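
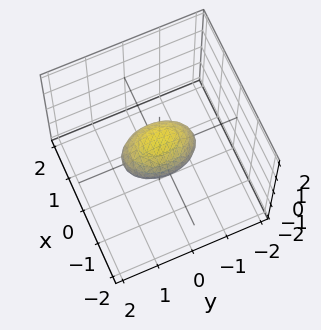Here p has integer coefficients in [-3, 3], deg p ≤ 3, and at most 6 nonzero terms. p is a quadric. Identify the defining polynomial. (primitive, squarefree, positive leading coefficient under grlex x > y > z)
1. The degree is 2 — a closed, bounded, convex surface; a quadric.
2. Symmetries: the x ↦ −x reflection is a symmetry, so x appears only in even powers; mirror symmetry y ↦ −y ⇒ only even powers of y; it's symmetric under z → −z, forcing even powers of z.
3. From the axis intercepts and sections: among the integer gridlines, it crosses the y-axis at y ∈ {-1, 1}.
4. Putting this together gives p.

2*x^2 + y^2 + 2*z^2 - 1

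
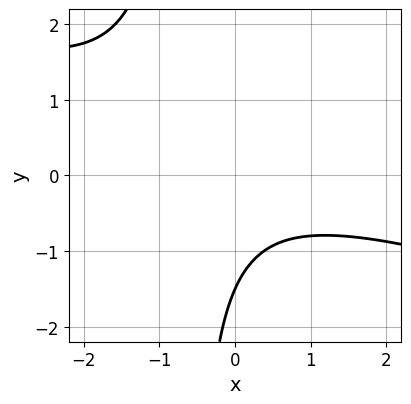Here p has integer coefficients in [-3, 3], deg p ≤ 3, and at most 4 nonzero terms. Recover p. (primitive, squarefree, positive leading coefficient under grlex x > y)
Degree: a generic line meets the curve in up to 2 points, so deg p = 2.
Against the integer gridlines: the curve avoids every integer x-axis point in the box.
Fitting integer coefficients to these (and the overall shape) gives p.

x^2 + 3*x*y + 2*y + 3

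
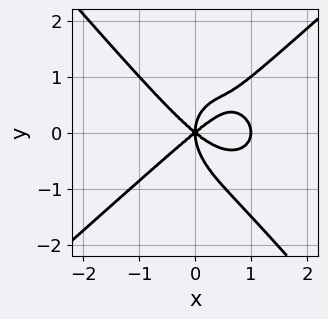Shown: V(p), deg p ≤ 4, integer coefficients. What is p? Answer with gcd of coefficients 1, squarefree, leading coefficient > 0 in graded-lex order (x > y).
(a) The degree is 4 — no degree-3 curve has this shape.
(b) Against the integer gridlines: among the integer gridlines, it crosses the x-axis at x ∈ {0, 1}; it meets the y-axis at y = 0 (among the integer gridlines).
(c) The integer polynomial consistent with all of this is the stated p.

2*x^4 - x*y^3 - 2*y^4 - 2*x^3 + 3*x*y^2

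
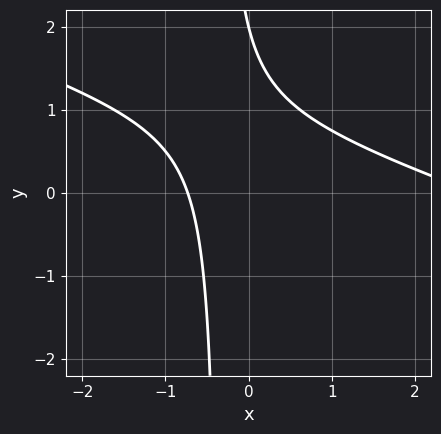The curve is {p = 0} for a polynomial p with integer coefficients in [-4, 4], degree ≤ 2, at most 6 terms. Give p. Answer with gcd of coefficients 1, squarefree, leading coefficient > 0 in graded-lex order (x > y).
(a) Degree: a generic line meets the curve in up to 2 points, so deg p = 2.
(b) Observable constraints: it crosses the y-axis at the gridline y = 2.
(c) These observations pin down the coefficients.

x^2 + 3*x*y - 2*x + y - 2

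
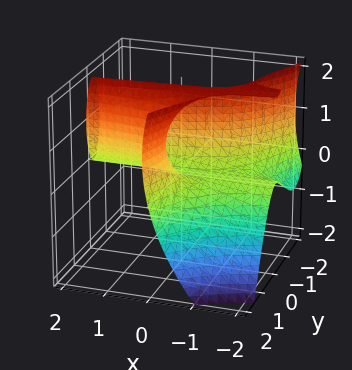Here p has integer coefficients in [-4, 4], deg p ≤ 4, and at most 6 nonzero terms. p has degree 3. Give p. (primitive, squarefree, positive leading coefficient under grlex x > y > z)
2*x*y^2 - y^3 + 2*y^2 + z^2 - 2*z

(a) deg p = 3. A generic line meets the surface in up to 3 points.
(b) Observable constraints: every point of the x-axis in the box is on the surface; among the integer gridlines, it crosses the y-axis at y ∈ {0, 2}.
(c) Matching integer coefficients to the picture gives p. Check: (0, 0, 2) on the z-axis lies on the surface, and p(0, 0, 2) = 0. ✓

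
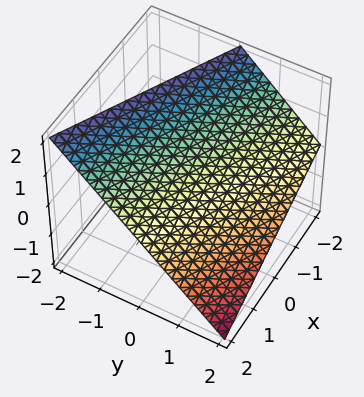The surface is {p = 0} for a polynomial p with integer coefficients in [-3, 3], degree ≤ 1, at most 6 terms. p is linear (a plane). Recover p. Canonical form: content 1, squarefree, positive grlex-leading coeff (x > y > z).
First, deg p = 1. Every cross-section is a straight line — this is a plane.
Then, checking where it meets the axes: one z-axis crossing is at z = 1; it crosses the x-axis at the gridline x = 2.
Finally, solving for integer coefficients yields p as stated. Check: (0, 1, 0) on the y-axis lies on the surface, and p(0, 1, 0) = 0. ✓

x + 2*y + 2*z - 2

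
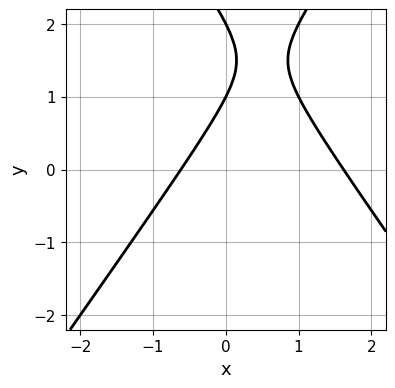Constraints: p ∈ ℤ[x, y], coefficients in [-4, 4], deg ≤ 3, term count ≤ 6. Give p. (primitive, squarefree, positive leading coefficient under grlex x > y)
2*x^2 - y^2 - 2*x + 3*y - 2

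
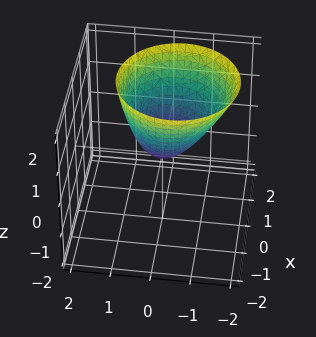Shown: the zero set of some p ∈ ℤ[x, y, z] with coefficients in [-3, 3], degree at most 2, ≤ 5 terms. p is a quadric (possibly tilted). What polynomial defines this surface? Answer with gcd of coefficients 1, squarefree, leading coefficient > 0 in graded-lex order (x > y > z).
1. deg p = 2.
2. Against the integer gridlines: it crosses the x-axis at the gridline x = 0; it meets the z-axis at z = 0 (among the integer gridlines); it crosses the y-axis at the gridline y = 0.
3. Putting this together gives p.

3*x^2 - x*z + 3*y^2 + y*z - 3*z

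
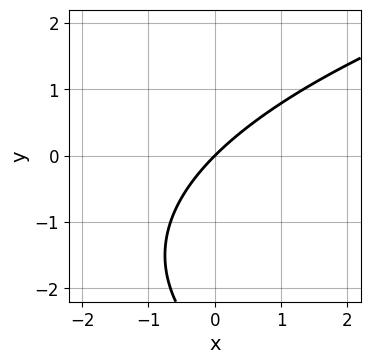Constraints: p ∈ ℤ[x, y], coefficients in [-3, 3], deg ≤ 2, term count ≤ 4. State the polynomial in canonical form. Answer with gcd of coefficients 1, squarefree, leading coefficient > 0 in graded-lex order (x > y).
First, degree: no degree-1 curve has this shape, so deg p = 2.
Then, from the visible intercepts: it meets the y-axis at y = 0 (among the integer gridlines); it meets the x-axis at x = 0 (among the integer gridlines).
Finally, solving for integer coefficients yields p as stated.

y^2 - 3*x + 3*y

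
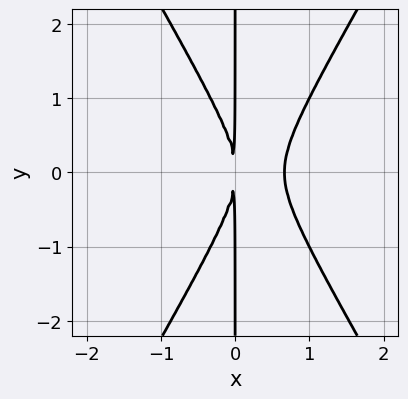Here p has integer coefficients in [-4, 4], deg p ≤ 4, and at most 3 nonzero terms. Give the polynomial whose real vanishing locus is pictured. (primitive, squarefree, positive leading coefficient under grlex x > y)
deg p = 3. A generic line meets the curve in up to 3 points.
Symmetries: it's symmetric under y → −y, forcing even powers of y.
Checking where it meets the axes: the visible y-axis segment lies entirely on the curve.
Together with the visible shape, these determine p as stated.

3*x^3 - x*y^2 - 2*x^2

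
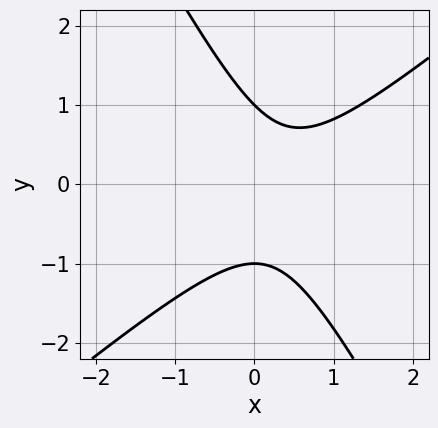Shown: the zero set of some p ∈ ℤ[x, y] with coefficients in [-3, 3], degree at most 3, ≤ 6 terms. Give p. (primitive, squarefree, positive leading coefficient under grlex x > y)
3*x^2 - 2*x*y - 2*y^2 - 2*x + 2

(a) The degree is 2 — a generic line meets the curve in up to 2 points.
(b) Checking where it meets the axes: the y-axis gridline crossings are at y ∈ {-1, 1}; it misses every integer gridline on the x-axis.
(c) These observations pin down the coefficients.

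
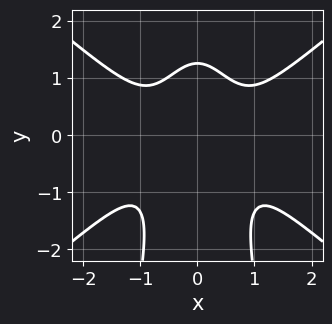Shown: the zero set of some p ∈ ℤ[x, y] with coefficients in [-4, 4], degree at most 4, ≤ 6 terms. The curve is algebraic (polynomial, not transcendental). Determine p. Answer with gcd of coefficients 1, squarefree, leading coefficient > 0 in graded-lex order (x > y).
2*x^4 - 3*x^2*y^2 - y^3 - x^2 + 2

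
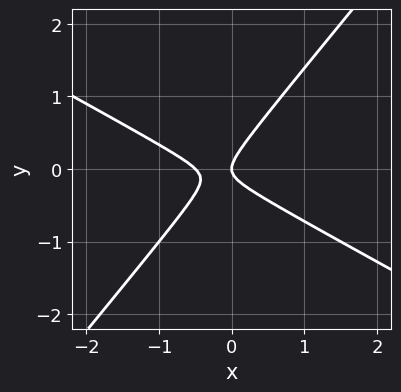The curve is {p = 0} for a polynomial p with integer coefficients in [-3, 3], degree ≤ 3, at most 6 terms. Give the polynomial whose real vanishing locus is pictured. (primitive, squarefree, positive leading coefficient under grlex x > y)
(a) The degree is 2 — no degree-1 curve has this shape.
(b) Checking where it meets the axes: it crosses the x-axis at the gridline x = 0; it crosses the y-axis at the gridline y = 0.
(c) Solving for integer coefficients yields p as stated.

2*x^2 + 2*x*y - 3*y^2 + x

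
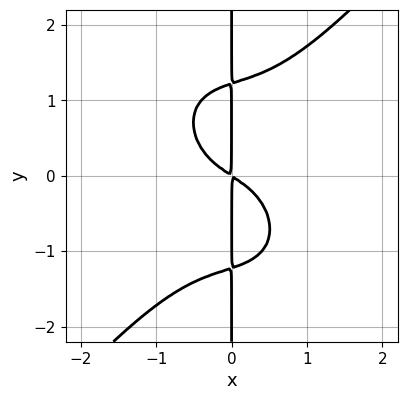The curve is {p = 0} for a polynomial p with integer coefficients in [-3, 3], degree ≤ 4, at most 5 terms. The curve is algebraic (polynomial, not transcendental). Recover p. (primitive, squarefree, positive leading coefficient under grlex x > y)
First, the degree is 4 — a generic line meets the curve in up to 4 points.
Then, against the integer gridlines: the visible y-axis segment lies entirely on the curve.
Finally, these observations pin down the coefficients.

3*x^4 - 2*x*y^3 + 2*x^2 + 3*x*y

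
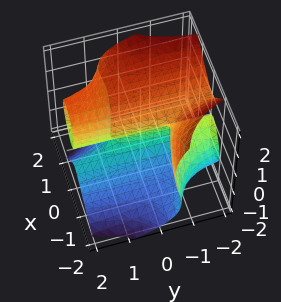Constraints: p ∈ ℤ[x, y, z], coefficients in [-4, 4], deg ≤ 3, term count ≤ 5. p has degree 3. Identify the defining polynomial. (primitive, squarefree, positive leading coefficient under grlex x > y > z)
First, the degree is 3 — a generic line meets the surface in up to 3 points.
Then, checking where it meets the axes: every point of the y-axis in the box is on the surface; among the integer gridlines, it crosses the z-axis at z ∈ {-1, 0, 1}; one x-axis crossing is at x = 0.
Finally, matching integer coefficients to the picture gives p.

2*x^2*y - x*y*z + z^3 - 2*x - z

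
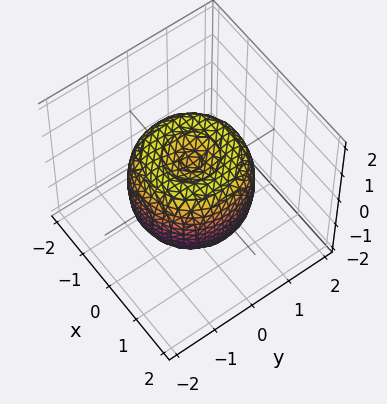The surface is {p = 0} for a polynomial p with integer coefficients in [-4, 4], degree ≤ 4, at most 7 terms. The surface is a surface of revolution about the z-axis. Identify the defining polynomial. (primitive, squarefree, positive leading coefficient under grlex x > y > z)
2*x^4 + 4*x^2*y^2 + 2*y^4 - 3*x^2 - 3*y^2 + 2*z^2 - 1

deg p = 4.
Symmetries: rotational symmetry about the z-axis ⇒ p depends on x, y only through x² + y².
Against the integer gridlines: a circular section at z = -1 has radius between 0 and 1.
Together with the visible shape, these determine p as stated.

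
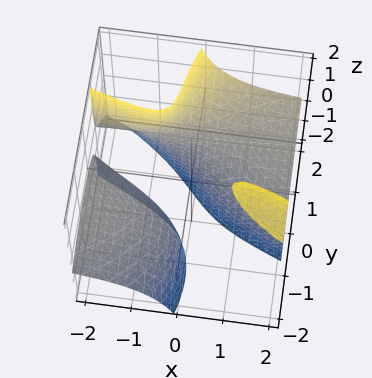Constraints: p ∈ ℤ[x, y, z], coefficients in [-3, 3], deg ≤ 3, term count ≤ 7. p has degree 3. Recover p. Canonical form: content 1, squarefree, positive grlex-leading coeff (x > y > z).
x^2*z + 3*x*y*z - y^3 + y^2*z + 1

1. I count 3 distinct pieces. They look like related sheets of one shape, so recover p as a whole.
2. Degree: no degree-2 surface has this shape, so deg p = 3.
3. From the visible intercepts: it crosses the y-axis at the gridline y = 1; it misses every integer gridline on the z-axis; the surface avoids every integer x-axis point in the box.
4. Matching integer coefficients to the picture gives p.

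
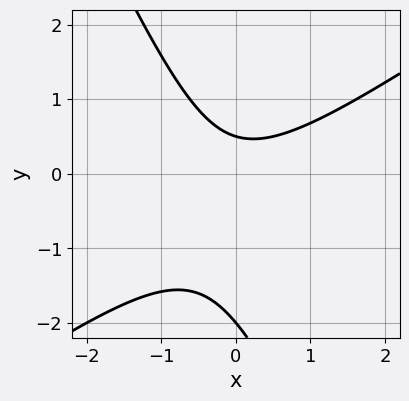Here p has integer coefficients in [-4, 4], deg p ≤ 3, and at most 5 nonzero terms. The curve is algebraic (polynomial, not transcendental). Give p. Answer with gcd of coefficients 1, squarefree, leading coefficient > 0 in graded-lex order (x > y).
3*x^2 - 3*x*y - 2*y^2 - 3*y + 2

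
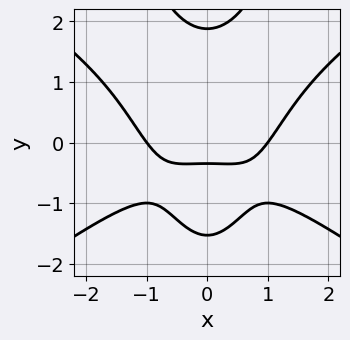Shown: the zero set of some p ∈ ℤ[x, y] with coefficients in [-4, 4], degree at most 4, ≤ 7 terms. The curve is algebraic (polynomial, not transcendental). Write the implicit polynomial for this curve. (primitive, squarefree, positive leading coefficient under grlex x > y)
First, degree: a generic line meets the curve in up to 4 points, so deg p = 4.
Next, symmetries: it's symmetric under x → −x, forcing even powers of x.
Then, from the axis intercepts and sections: among the integer gridlines, it crosses the x-axis at x ∈ {-1, 1}.
Finally, the integer polynomial consistent with all of this is the stated p.

x^4 - 2*x^2*y^2 + y^3 - 3*y - 1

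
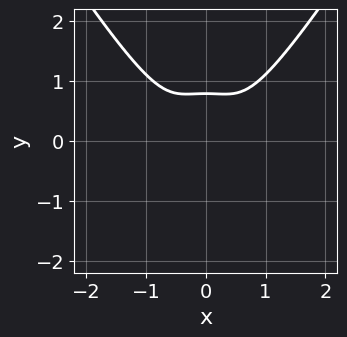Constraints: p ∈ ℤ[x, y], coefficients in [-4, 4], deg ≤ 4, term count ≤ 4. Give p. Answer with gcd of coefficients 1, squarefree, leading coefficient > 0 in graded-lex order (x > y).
3*x^4 - x^2*y^2 - 2*y^3 + 1

(a) Degree: a generic line meets the curve in up to 4 points, so deg p = 4.
(b) Symmetries: the x ↦ −x reflection is a symmetry, so x appears only in even powers.
(c) Observable constraints: it misses every integer gridline on the x-axis.
(d) The integer polynomial consistent with all of this is the stated p.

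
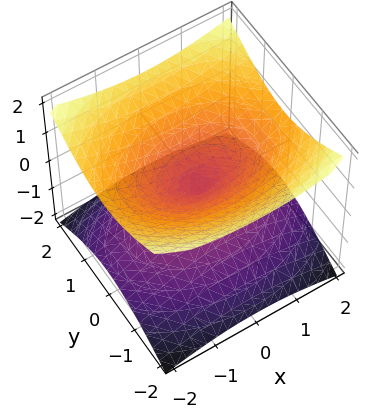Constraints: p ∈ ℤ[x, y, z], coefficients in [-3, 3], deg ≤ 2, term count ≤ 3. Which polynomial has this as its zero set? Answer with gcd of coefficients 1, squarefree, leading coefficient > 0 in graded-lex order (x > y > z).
x^2 + 2*y^2 - 3*z^2

(a) Degree: two nappes meeting at a single point; a quadric, so deg p = 2.
(b) Symmetries: it's symmetric under y → −y, forcing even powers of y; the z ↦ −z reflection is a symmetry, so z appears only in even powers; it's symmetric under x → −x, forcing even powers of x.
(c) From the visible intercepts: one z-axis crossing is at z = 0; it meets the x-axis at x = 0 (among the integer gridlines); it meets the y-axis at y = 0 (among the integer gridlines).
(d) These observations pin down the coefficients.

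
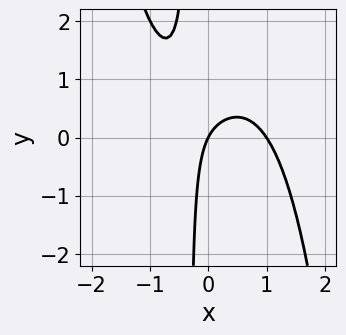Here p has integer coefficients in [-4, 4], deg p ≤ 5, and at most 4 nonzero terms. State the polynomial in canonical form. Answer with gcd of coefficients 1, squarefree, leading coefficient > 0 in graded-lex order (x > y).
The degree is 4 — a generic line meets the curve in up to 4 points.
Against the integer gridlines: one y-axis crossing is at y = 0; the x-axis gridline crossings are at x ∈ {0, 1}.
Assembling these constraints gives the stated polynomial.

2*x^4 + 3*x*y - 2*x + y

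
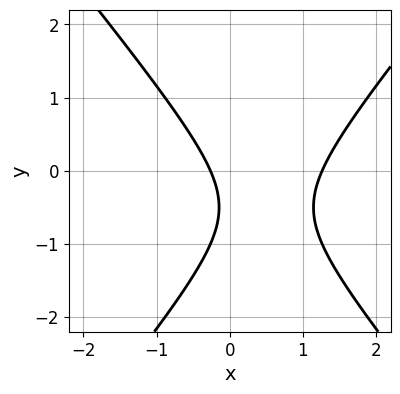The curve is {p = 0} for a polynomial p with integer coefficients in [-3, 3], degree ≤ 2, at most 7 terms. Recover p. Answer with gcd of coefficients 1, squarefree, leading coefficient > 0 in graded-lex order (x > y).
3*x^2 - 2*y^2 - 3*x - 2*y - 1

(a) The degree is 2 — no degree-1 curve has this shape.
(b) Against the integer gridlines: it misses every integer gridline on the y-axis.
(c) The integer polynomial consistent with all of this is the stated p.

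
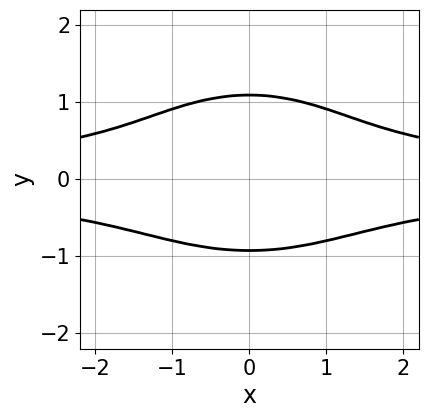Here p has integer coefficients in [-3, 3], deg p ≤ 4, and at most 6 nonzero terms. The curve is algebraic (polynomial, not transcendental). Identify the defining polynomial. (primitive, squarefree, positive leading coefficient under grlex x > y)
2*x^2*y^2 + 3*y^4 - y^3 - 3

deg p = 4. The shape is more complex than any degree-3 curve.
Symmetries: mirror symmetry x ↦ −x ⇒ only even powers of x.
From the visible intercepts: it misses every integer gridline on the x-axis.
Assembling these constraints gives the stated polynomial.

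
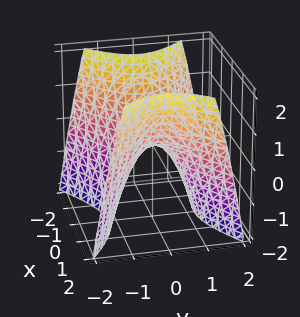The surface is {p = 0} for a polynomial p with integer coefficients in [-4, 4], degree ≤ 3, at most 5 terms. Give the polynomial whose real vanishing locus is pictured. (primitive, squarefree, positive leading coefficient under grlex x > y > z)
First, deg p = 2. A saddle surface; a quadric.
Next, symmetries: mirror symmetry x ↦ −x ⇒ only even powers of x; mirror symmetry y ↦ −y ⇒ only even powers of y.
Then, from the axis intercepts and sections: it crosses the y-axis at the gridline y = 0; one x-axis crossing is at x = 0.
Finally, putting this together gives p.

2*x^2 - 3*y^2 - 2*z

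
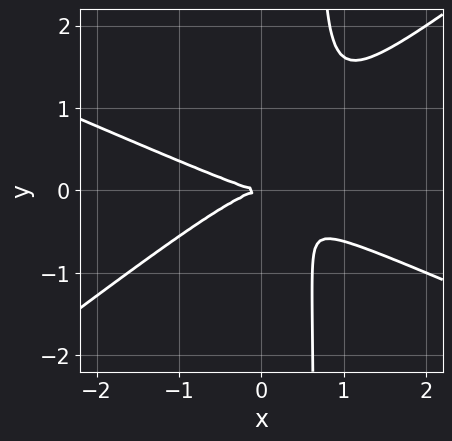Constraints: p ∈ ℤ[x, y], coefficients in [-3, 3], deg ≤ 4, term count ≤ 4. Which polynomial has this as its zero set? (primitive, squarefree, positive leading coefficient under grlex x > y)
x^3 + x^2*y - 3*x*y^2 + 2*y^2

(a) Degree: no degree-2 curve has this shape, so deg p = 3.
(b) Reading off the gridlines: it crosses the x-axis at the gridline x = 0; it crosses the y-axis at the gridline y = 0.
(c) Putting this together gives p.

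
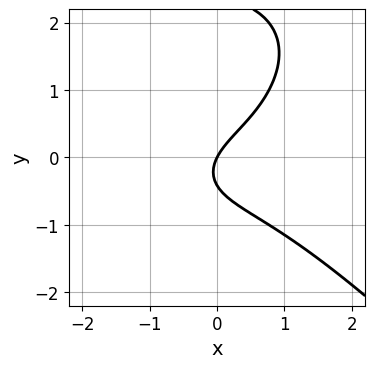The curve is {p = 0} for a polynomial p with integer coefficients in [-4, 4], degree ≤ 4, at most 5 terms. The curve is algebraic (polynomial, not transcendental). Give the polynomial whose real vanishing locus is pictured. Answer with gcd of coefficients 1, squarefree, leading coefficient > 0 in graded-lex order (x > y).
x^3 + y^3 - 2*y^2 + 2*x - y

First, the degree is 3 — no degree-2 curve has this shape.
Then, reading off the gridlines: it meets the y-axis at y = 0 (among the integer gridlines); it meets the x-axis at x = 0 (among the integer gridlines).
Finally, fitting integer coefficients to these (and the overall shape) gives p.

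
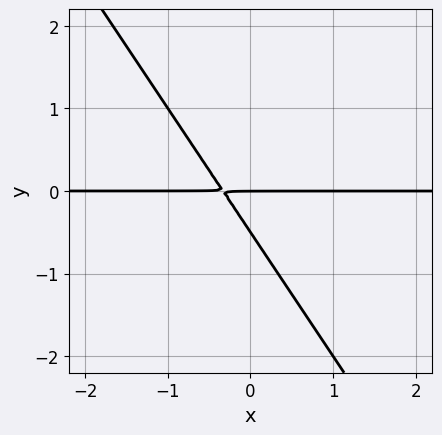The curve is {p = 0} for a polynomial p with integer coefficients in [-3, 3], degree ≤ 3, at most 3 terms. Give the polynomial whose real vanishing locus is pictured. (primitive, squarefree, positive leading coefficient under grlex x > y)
3*x*y + 2*y^2 + y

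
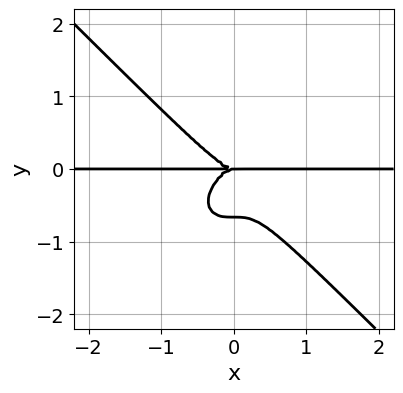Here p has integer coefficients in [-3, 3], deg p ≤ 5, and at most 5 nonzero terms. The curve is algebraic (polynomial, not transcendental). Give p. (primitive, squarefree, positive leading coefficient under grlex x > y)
3*x^3*y + 3*y^4 + 2*y^3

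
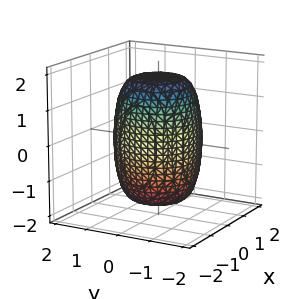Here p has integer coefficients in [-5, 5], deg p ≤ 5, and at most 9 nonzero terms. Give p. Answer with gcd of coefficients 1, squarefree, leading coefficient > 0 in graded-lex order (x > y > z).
2*x^4 + 4*x^2*y^2 + 2*y^4 - x^2 - y^2 + z^2 - 3

deg p = 4. The shape is more complex than any degree-3 surface.
Symmetries: the z-axis is an axis of rotation, so x and y enter only as x² + y².
From the visible intercepts: a circular section at z = 0 has radius between 1 and 2.
Assembling these constraints gives the stated polynomial.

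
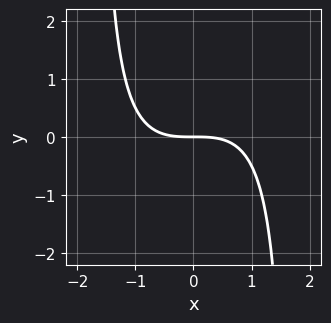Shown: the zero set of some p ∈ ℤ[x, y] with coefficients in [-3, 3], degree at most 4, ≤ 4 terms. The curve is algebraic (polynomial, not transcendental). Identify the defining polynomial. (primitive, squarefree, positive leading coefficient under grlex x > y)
(a) deg p = 3. The shape is more complex than any degree-2 curve.
(b) Reading off the gridlines: it meets the x-axis at x = 0 (among the integer gridlines); it crosses the y-axis at the gridline y = 0.
(c) Putting this together gives p.

x^3 - x^2*y + 3*y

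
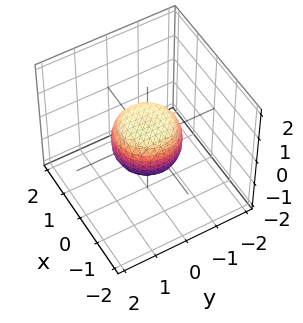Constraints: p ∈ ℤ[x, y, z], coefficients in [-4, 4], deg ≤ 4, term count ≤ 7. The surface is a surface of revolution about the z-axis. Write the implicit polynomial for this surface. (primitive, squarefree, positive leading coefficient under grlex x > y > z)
1. deg p = 4. A generic line meets the surface in up to 4 points.
2. Symmetry: the surface is invariant under rotation about z: p = q(x² + y², z).
3. Reading off the gridlines: the y-axis gridline crossings are at y ∈ {-1, 1}; a circular section at z = 0 has radius exactly 1.
4. The integer polynomial consistent with all of this is the stated p. Check: (1, 0, 0) on the x-axis lies on the surface, and p(1, 0, 0) = 0. ✓

2*x^4 + 4*x^2*y^2 + 2*y^4 - x^2 - y^2 + 2*z^2 - 1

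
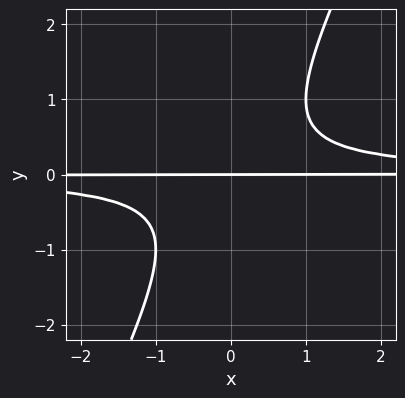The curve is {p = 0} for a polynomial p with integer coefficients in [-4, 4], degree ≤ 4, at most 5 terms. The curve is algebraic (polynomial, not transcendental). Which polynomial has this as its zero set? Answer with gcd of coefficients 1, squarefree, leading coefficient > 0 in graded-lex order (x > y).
deg p = 3. A generic line meets the curve in up to 3 points.
From the visible intercepts: it crosses the y-axis at the gridline y = 0; the visible x-axis segment lies entirely on the curve.
These observations pin down the coefficients.

2*x*y^2 - y^3 - y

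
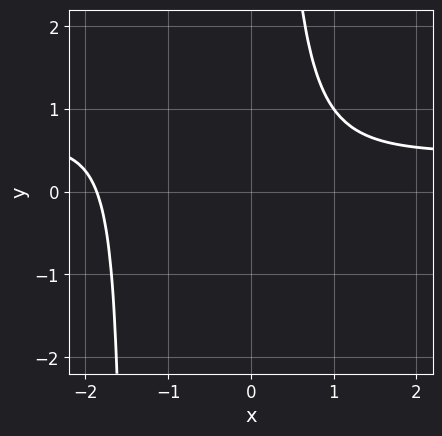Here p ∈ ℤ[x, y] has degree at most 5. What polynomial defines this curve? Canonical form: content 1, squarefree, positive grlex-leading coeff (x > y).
First, degree: no degree-3 curve has this shape, so deg p = 4.
Then, reading off the gridlines: the curve avoids every integer y-axis point in the box.
Finally, fitting integer coefficients to these (and the overall shape) gives p.

2*x^3*y - x^3 + 3*x^2*y - x^2 - 3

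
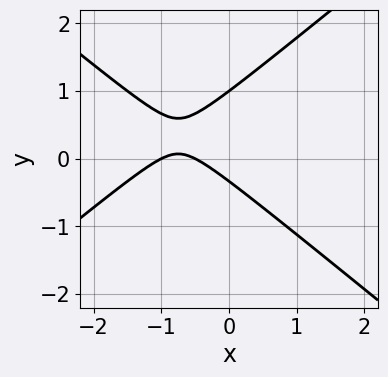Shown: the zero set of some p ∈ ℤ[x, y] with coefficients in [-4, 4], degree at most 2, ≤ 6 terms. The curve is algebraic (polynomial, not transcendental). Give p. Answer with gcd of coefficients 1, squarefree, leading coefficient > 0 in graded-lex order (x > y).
2*x^2 - 3*y^2 + 3*x + 2*y + 1

The degree is 2 — the shape is more complex than any degree-1 curve.
Observable constraints: one x-axis crossing is at x = -1; one y-axis crossing is at y = 1.
Fitting integer coefficients to these (and the overall shape) gives p.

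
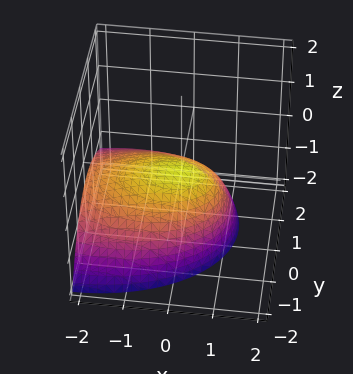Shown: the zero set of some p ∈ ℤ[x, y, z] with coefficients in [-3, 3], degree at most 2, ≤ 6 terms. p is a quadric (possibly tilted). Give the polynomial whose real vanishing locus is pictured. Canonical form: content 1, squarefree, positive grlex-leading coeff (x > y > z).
x^2 - 2*x*z + 2*y^2 + y*z + 3*z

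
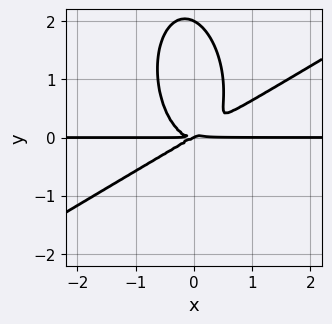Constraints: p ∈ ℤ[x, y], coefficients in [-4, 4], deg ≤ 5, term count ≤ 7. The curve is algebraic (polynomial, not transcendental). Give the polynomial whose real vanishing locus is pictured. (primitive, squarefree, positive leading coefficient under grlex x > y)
2*x^3*y - 3*x^2*y^2 - y^4 - x*y^2 + 2*y^3

First, deg p = 4.
Then, against the integer gridlines: every point of the x-axis in the box is on the curve; among the integer gridlines, it crosses the y-axis at y ∈ {0, 2}.
Finally, fitting integer coefficients to these (and the overall shape) gives p.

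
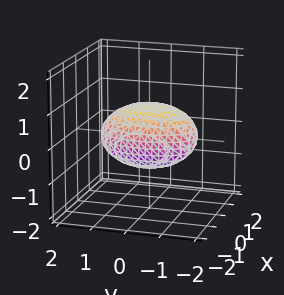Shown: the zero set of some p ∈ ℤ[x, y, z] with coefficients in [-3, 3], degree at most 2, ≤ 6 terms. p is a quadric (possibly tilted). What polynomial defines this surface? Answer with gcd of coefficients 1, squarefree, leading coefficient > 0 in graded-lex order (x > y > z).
3*x^2 - 2*x*z + y^2 + 3*z^2 - 2

First, degree: a generic line meets the surface in up to 2 points, so deg p = 2.
Finally, matching integer coefficients to the picture gives p.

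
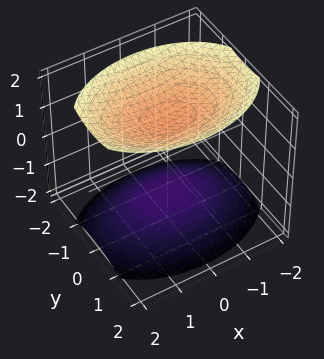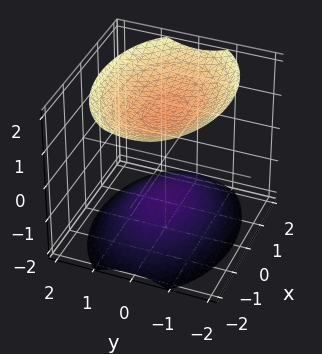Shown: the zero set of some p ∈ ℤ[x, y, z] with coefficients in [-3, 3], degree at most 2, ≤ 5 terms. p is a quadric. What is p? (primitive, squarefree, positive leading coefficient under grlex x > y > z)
x^2 + 2*y^2 - 2*z^2 + 3

(a) The picture has 2 separate pieces. Treating them together as one polynomial.
(b) deg p = 2. Two sheets facing apart; a quadric.
(c) Symmetries: it's symmetric under x → −x, forcing even powers of x; the z ↦ −z reflection is a symmetry, so z appears only in even powers; the y ↦ −y reflection is a symmetry, so y appears only in even powers.
(d) Observable constraints: no x-intercept at any integer in the box; the surface avoids every integer y-axis point in the box.
(e) Putting this together gives p.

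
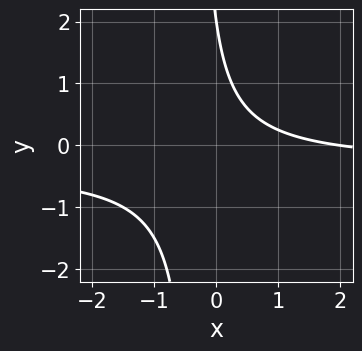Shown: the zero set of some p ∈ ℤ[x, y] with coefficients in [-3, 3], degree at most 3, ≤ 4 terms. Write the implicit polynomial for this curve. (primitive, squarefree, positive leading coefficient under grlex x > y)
3*x*y + x + y - 2

First, deg p = 2.
Then, against the integer gridlines: it crosses the x-axis at the gridline x = 2; one y-axis crossing is at y = 2.
Finally, solving for integer coefficients yields p as stated.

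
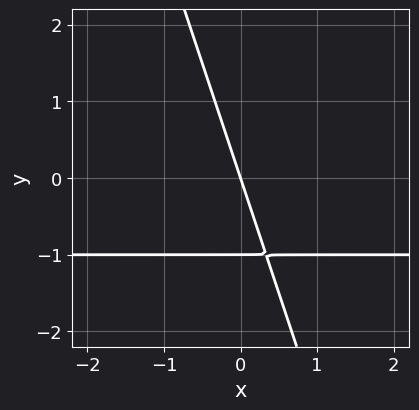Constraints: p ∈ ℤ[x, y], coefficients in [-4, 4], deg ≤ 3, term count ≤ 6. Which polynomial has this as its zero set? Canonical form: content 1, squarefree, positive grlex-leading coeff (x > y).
(a) Degree: no degree-1 curve has this shape, so deg p = 2.
(b) Checking where it meets the axes: one x-axis crossing is at x = 0; the y-axis gridline crossings are at y ∈ {-1, 0}.
(c) Assembling these constraints gives the stated polynomial.

3*x*y + y^2 + 3*x + y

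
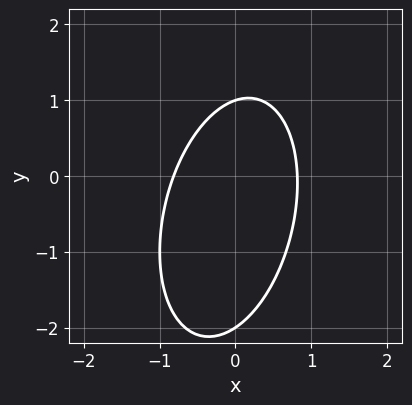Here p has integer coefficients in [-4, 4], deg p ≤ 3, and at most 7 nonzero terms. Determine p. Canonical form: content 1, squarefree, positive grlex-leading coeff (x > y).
Degree: a generic line meets the curve in up to 2 points, so deg p = 2.
Observable constraints: the y-axis gridline crossings are at y ∈ {-2, 1}.
Fitting integer coefficients to these (and the overall shape) gives p.

3*x^2 - x*y + y^2 + y - 2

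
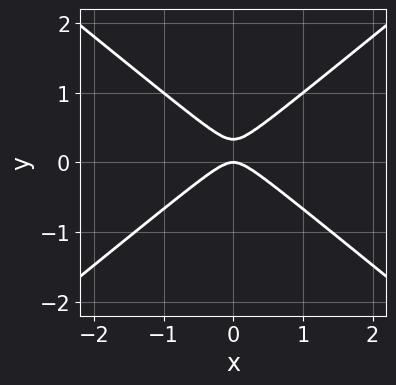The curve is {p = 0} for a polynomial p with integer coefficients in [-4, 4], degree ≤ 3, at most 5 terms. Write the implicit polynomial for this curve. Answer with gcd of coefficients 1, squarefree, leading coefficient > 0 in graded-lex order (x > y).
2*x^2 - 3*y^2 + y

1. The degree is 2 — no degree-1 curve has this shape.
2. Symmetries: the x ↦ −x reflection is a symmetry, so x appears only in even powers.
3. Checking where it meets the axes: it crosses the y-axis at the gridline y = 0; it crosses the x-axis at the gridline x = 0.
4. These observations pin down the coefficients.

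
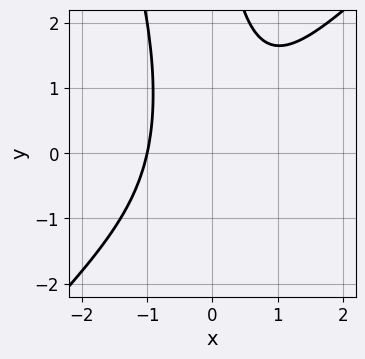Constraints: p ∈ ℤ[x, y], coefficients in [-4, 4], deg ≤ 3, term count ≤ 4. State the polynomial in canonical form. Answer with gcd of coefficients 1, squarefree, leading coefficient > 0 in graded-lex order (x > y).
First, deg p = 3. No degree-2 curve has this shape.
Then, observable constraints: it misses every integer gridline on the y-axis; it crosses the x-axis at the gridline x = -1.
Finally, these observations pin down the coefficients.

3*x^3 - 2*x^2*y - x*y^2 + 3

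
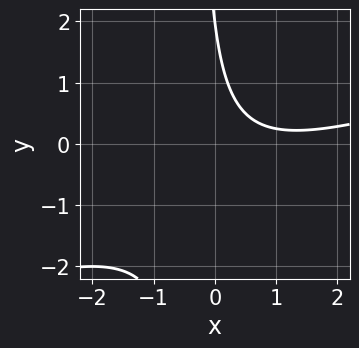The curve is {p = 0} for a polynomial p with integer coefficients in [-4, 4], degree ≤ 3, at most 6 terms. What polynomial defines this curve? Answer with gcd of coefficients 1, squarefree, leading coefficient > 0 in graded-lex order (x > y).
(a) The degree is 2 — the shape is more complex than any degree-1 curve.
(b) Checking where it meets the axes: it misses every integer gridline on the x-axis; one y-axis crossing is at y = 2.
(c) Fitting integer coefficients to these (and the overall shape) gives p.

x^2 - 3*x*y - 2*x - y + 2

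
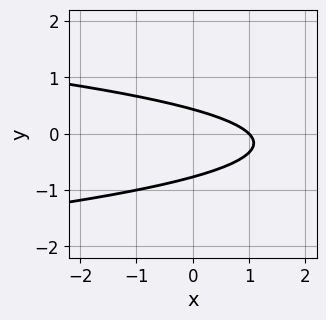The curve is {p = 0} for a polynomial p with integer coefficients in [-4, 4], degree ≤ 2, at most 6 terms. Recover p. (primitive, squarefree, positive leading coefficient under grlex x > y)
3*y^2 + x + y - 1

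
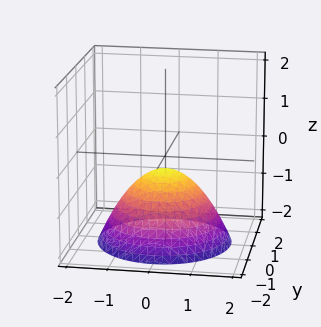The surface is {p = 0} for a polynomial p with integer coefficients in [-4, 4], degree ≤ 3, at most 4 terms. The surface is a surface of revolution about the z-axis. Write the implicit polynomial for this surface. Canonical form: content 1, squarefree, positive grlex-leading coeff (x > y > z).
2*x^2 + 2*y^2 + 3*z + 1

1. deg p = 2.
2. By symmetry, the z-axis is an axis of rotation, so x and y enter only as x² + y².
3. Checking where it meets the axes: it misses every integer gridline on the x-axis; a circular section at z = -2 has radius between 1 and 2.
4. The integer polynomial consistent with all of this is the stated p.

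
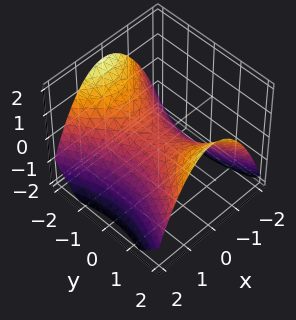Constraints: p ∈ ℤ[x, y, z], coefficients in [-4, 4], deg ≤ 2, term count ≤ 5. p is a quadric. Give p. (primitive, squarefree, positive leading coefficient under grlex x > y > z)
2*x^2 - y^2 + 3*z

1. The degree is 2 — a hyperbolic paraboloid; a quadric.
2. Symmetries: it's symmetric under x → −x, forcing even powers of x; it's symmetric under y → −y, forcing even powers of y.
3. Checking where it meets the axes: one y-axis crossing is at y = 0; it meets the z-axis at z = 0 (among the integer gridlines); one x-axis crossing is at x = 0.
4. Solving for integer coefficients yields p as stated.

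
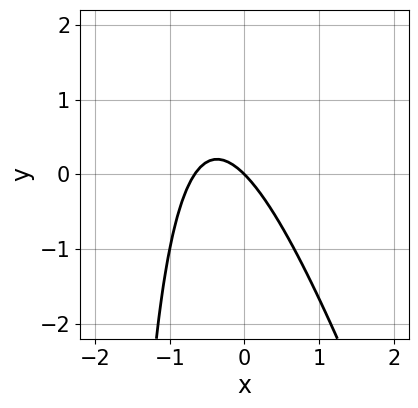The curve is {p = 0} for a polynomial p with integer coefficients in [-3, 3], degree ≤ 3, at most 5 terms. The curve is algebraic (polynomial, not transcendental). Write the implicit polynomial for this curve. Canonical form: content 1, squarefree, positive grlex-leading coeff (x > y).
1. The degree is 2 — a generic line meets the curve in up to 2 points.
2. Checking where it meets the axes: one x-axis crossing is at x = 0; it crosses the y-axis at the gridline y = 0.
3. Matching integer coefficients to the picture gives p.

3*x^2 + x*y + 2*x + 2*y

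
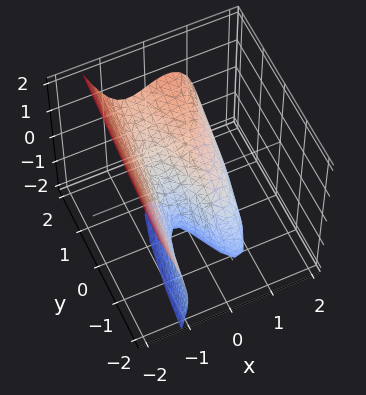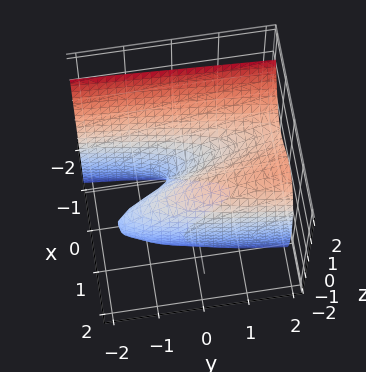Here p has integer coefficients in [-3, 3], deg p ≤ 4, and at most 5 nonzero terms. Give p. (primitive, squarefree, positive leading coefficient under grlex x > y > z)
3*x^3 + z^2 - 2*x - y + 2*z

deg p = 3.
Against the integer gridlines: the z-axis gridline crossings are at z ∈ {-2, 0}; it meets the y-axis at y = 0 (among the integer gridlines).
Together with the visible shape, these determine p as stated.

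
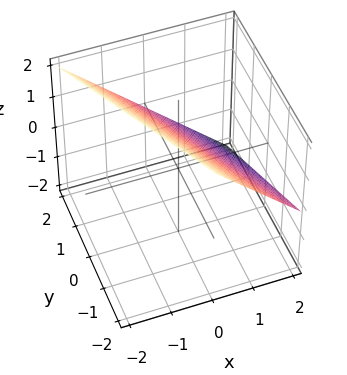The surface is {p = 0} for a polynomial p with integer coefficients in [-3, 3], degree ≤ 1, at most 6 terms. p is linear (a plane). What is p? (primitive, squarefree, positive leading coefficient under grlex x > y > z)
2*x + y + 2*z - 2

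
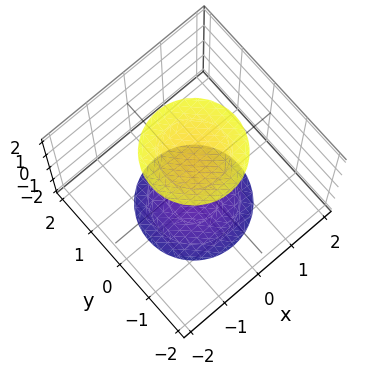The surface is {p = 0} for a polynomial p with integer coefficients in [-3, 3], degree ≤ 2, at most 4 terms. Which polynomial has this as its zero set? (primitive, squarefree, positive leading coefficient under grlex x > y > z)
There are 2 components. They look like related sheets of one shape, so recover p as a whole.
deg p = 2. Two sheets facing apart; a quadric.
Symmetries: it's symmetric under z → −z, forcing even powers of z; rotational symmetry about the z-axis ⇒ p depends on x, y only through x² + y².
Reading off the gridlines: it misses every integer gridline on the y-axis; a circular section at z = -2 has radius exactly 1; it misses every integer gridline on the x-axis.
Fitting integer coefficients to these (and the overall shape) gives p.

x^2 + y^2 - z^2 + 3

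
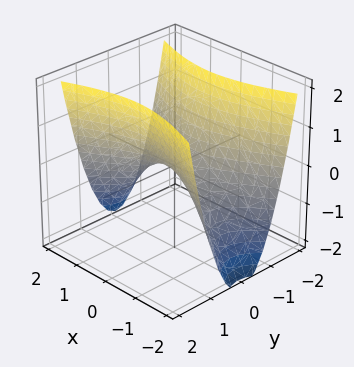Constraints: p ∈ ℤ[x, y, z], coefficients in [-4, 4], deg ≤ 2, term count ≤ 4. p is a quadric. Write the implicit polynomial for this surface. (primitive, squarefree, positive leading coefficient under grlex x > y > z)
x^2 - 3*y^2 + 2*z

1. Degree: a saddle surface; a quadric, so deg p = 2.
2. Symmetries: the x ↦ −x reflection is a symmetry, so x appears only in even powers; it's symmetric under y → −y, forcing even powers of y.
3. Checking where it meets the axes: it crosses the x-axis at the gridline x = 0; it meets the z-axis at z = 0 (among the integer gridlines); it meets the y-axis at y = 0 (among the integer gridlines).
4. These observations pin down the coefficients.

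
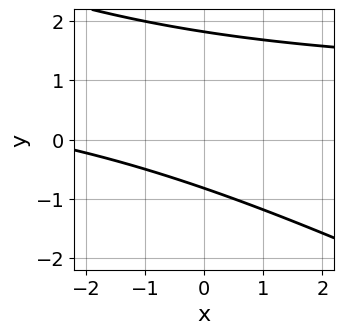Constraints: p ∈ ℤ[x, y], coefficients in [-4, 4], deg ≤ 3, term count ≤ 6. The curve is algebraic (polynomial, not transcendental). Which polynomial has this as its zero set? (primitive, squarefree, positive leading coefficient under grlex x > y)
x*y + 2*y^2 - x - 2*y - 3

First, the degree is 2 — no degree-1 curve has this shape.
Next, from the axis intercepts and sections: it misses every integer gridline on the x-axis.
Finally, these observations pin down the coefficients.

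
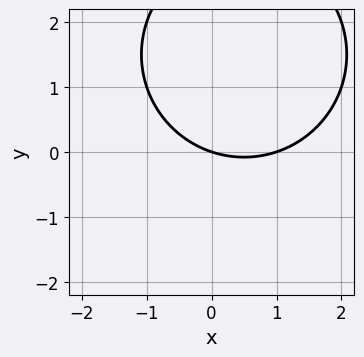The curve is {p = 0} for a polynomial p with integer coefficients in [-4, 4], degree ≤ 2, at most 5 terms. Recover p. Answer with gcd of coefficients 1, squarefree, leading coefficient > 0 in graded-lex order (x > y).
(a) The degree is 2 — no degree-1 curve has this shape.
(b) Checking where it meets the axes: among the integer gridlines, it crosses the x-axis at x ∈ {0, 1}; it meets the y-axis at y = 0 (among the integer gridlines).
(c) Solving for integer coefficients yields p as stated.

x^2 + y^2 - x - 3*y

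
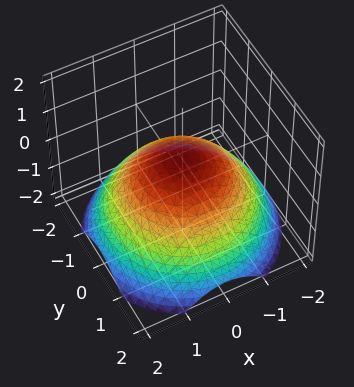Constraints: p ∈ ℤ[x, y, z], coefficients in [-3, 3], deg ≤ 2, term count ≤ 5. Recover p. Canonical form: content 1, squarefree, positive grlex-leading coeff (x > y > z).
First, degree: a generic line meets the surface in up to 2 points, so deg p = 2.
Next, by symmetry, every cross-section ⟂ z is a circle, so x, y appear only via x² + y².
Then, reading off the gridlines: the y-axis gridline crossings are at y ∈ {-1, 1}; among the integer gridlines, it crosses the x-axis at x ∈ {-1, 1}; a circular section at z = 0 has radius exactly 1.
Finally, the integer polynomial consistent with all of this is the stated p.

x^2 + y^2 + 2*z - 1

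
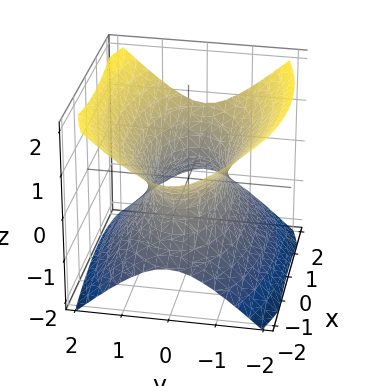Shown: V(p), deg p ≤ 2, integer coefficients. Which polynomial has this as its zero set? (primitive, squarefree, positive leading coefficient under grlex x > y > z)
The degree is 2 — an hourglass — one-sheet hyperboloid; a quadric.
Symmetries: the z ↦ −z reflection is a symmetry, so z appears only in even powers; mirror symmetry y ↦ −y ⇒ only even powers of y; it's symmetric under x → −x, forcing even powers of x.
Checking where it meets the axes: no z-intercept at any integer in the box.
Assembling these constraints gives the stated polynomial.

x^2 + 3*y^2 - 3*z^2 - 2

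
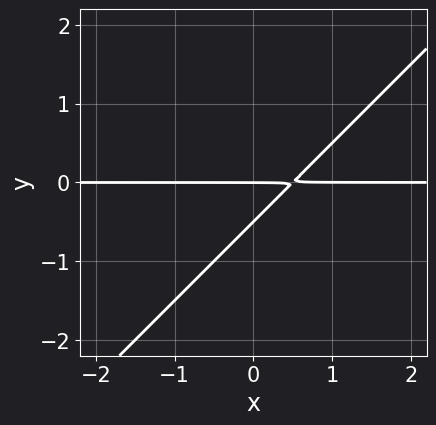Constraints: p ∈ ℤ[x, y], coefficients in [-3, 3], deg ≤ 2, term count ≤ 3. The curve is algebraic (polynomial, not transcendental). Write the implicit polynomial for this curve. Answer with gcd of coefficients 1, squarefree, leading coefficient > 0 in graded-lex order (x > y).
2*x*y - 2*y^2 - y

First, deg p = 2.
Then, observable constraints: every point of the x-axis in the box is on the curve; it meets the y-axis at y = 0 (among the integer gridlines).
Finally, putting this together gives p.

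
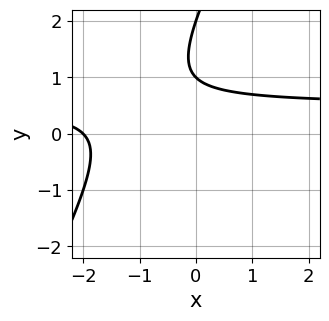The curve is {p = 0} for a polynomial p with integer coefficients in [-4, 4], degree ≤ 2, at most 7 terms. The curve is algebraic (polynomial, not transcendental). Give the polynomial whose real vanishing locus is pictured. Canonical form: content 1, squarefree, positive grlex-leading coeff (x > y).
(a) deg p = 2.
(b) Checking where it meets the axes: the y-axis gridline crossings are at y ∈ {1, 2}; one x-axis crossing is at x = -2.
(c) Fitting integer coefficients to these (and the overall shape) gives p.

2*x*y - y^2 - x + 3*y - 2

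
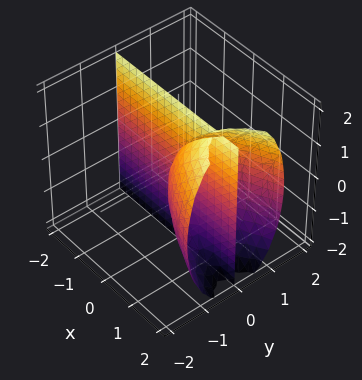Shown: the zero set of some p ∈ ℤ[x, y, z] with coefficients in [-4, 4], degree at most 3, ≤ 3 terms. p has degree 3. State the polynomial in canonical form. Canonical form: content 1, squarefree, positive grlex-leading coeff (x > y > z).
3*y^3 + y*z^2 - 3*x*y

First, the picture has 2 separate pieces. They look like related sheets of one shape, so recover p as a whole.
Next, deg p = 3. The shape is more complex than any degree-2 surface.
Then, checking where it meets the axes: the visible z-axis segment lies entirely on the surface; it crosses the y-axis at the gridline y = 0.
Finally, fitting integer coefficients to these (and the overall shape) gives p. Check: (1, 0, 0) on the x-axis lies on the surface, and p(1, 0, 0) = 0. ✓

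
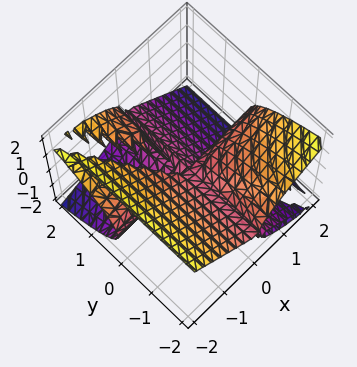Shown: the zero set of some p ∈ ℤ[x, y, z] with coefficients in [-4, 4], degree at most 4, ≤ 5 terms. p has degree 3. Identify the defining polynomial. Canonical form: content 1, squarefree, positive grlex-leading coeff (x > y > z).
First, the picture has 3 separate pieces. Treating them together as one polynomial.
Next, deg p = 3. No degree-2 surface has this shape.
Then, observable constraints: every point of the x-axis in the box is on the surface; one z-axis crossing is at z = 0; the visible y-axis segment lies entirely on the surface.
Finally, solving for integer coefficients yields p as stated.

x^2*y + x*y*z + x*z^2 + z^3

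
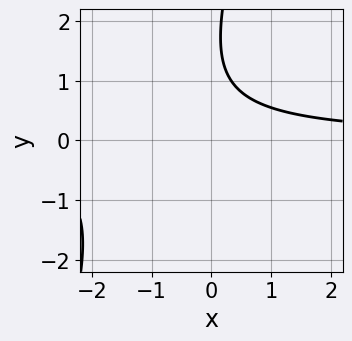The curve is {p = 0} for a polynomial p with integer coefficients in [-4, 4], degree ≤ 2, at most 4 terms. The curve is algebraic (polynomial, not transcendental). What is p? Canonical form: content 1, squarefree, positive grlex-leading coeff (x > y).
3*x*y - y^2 + 3*y - 3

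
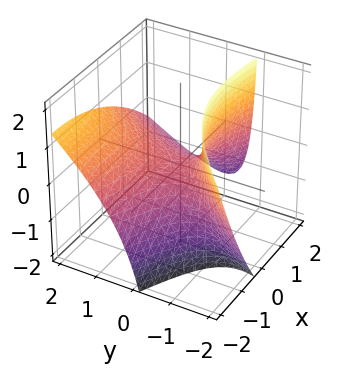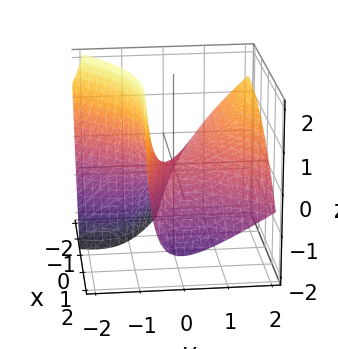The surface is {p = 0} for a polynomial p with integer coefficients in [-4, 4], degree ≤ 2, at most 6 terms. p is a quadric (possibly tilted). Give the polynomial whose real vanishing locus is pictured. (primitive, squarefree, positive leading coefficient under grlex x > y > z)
(a) The degree is 2 — no degree-1 surface has this shape.
(b) Reading off the gridlines: one y-axis crossing is at y = 0; it meets the x-axis at x = 0 (among the integer gridlines); it crosses the z-axis at the gridline z = 0.
(c) Assembling these constraints gives the stated polynomial.

x^2 + 2*x*y - 2*y^2 + 3*y*z + 3*z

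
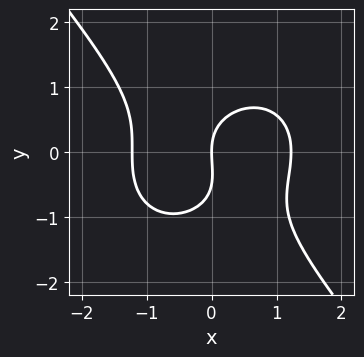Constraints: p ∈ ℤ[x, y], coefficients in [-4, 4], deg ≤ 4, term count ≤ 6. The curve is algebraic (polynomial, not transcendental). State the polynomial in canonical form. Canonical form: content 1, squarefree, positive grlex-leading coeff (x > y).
2*x^3 + x*y^2 + 2*y^3 + y^2 - 3*x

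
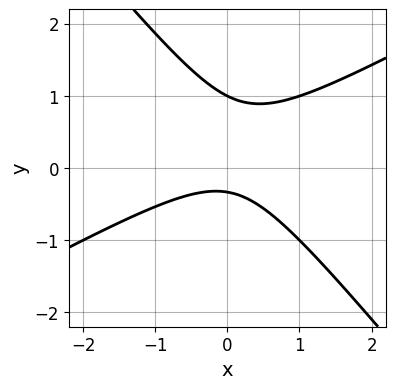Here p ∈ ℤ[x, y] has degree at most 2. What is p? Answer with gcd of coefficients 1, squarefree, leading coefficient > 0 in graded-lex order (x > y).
2*x^2 - 2*x*y - 3*y^2 + 2*y + 1

1. deg p = 2.
2. From the axis intercepts and sections: the curve avoids every integer x-axis point in the box; one y-axis crossing is at y = 1.
3. The integer polynomial consistent with all of this is the stated p.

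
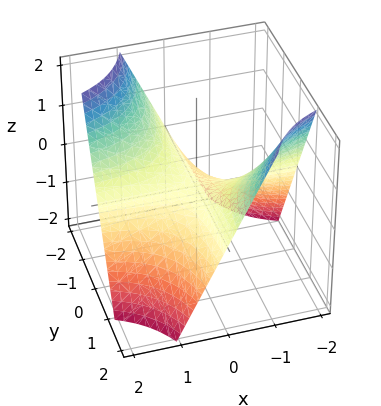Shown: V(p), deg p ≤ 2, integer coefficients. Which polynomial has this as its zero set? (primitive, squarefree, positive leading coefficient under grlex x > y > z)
x*y + z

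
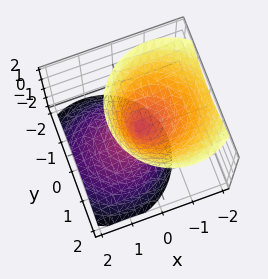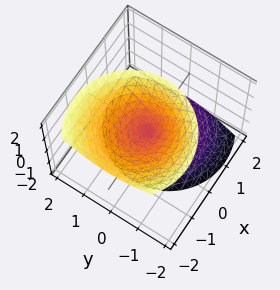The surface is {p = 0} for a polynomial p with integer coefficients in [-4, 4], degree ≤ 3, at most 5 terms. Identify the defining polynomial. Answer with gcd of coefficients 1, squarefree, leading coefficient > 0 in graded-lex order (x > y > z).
First, there are 2 components. They look like related sheets of one shape, so recover p as a whole.
Then, the degree is 2 — a generic line meets the surface in up to 2 points.
Next, against the integer gridlines: one x-axis crossing is at x = 0; it meets the z-axis at z = 0 (among the integer gridlines).
Finally, matching integer coefficients to the picture gives p.

3*x^2 + 3*x*z + 3*y^2 - 2*z^2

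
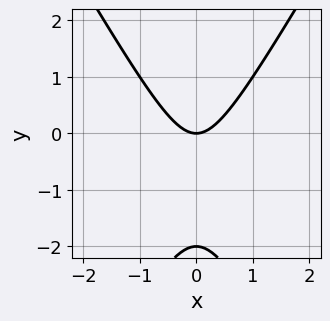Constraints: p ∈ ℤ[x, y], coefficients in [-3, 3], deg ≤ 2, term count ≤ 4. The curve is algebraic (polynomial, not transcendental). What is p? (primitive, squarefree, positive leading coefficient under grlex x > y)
(a) The degree is 2 — the shape is more complex than any degree-1 curve.
(b) Symmetries: it's symmetric under x → −x, forcing even powers of x.
(c) From the visible intercepts: it crosses the x-axis at the gridline x = 0; the y-axis gridline crossings are at y ∈ {-2, 0}.
(d) Putting this together gives p.

3*x^2 - y^2 - 2*y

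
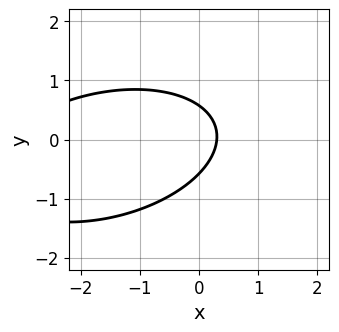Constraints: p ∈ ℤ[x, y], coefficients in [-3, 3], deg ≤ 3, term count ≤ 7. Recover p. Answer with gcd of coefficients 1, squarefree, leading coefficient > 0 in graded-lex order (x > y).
x^2 - x*y + 3*y^2 + 3*x - 1

(a) deg p = 2.
(b) Solving for integer coefficients yields p as stated.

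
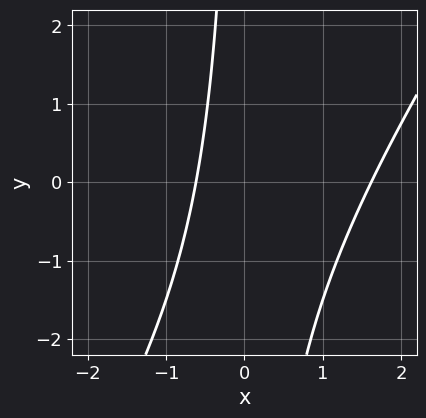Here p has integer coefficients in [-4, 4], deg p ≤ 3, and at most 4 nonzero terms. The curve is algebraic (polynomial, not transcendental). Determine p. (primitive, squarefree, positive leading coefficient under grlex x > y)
3*x^2 - 2*x*y - 3*x - 3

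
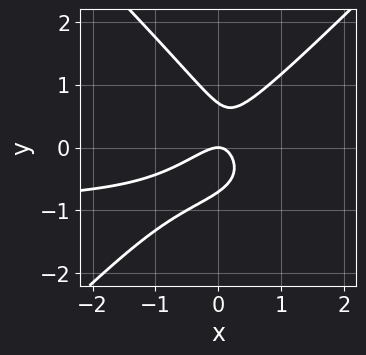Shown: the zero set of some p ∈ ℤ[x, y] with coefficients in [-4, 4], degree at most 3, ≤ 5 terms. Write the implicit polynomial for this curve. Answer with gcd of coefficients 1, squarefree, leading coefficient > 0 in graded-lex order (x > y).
2*x^2*y - 2*y^3 + 2*x^2 - 2*x*y + y

Degree: no degree-2 curve has this shape, so deg p = 3.
From the axis intercepts and sections: one y-axis crossing is at y = 0; it meets the x-axis at x = 0 (among the integer gridlines).
These observations pin down the coefficients.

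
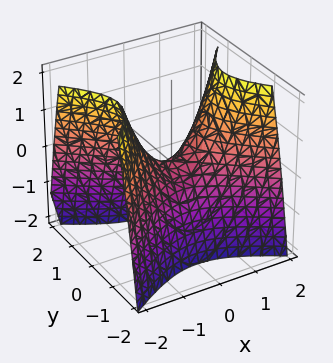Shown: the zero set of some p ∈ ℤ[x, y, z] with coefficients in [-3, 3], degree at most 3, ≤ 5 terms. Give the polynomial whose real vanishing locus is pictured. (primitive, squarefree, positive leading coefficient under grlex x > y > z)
2*x^2 - 3*y^2 - 2*z

(a) Degree: a saddle surface; a quadric, so deg p = 2.
(b) Symmetries: the y ↦ −y reflection is a symmetry, so y appears only in even powers; it's symmetric under x → −x, forcing even powers of x.
(c) From the visible intercepts: it crosses the z-axis at the gridline z = 0; it crosses the x-axis at the gridline x = 0; one y-axis crossing is at y = 0.
(d) The integer polynomial consistent with all of this is the stated p.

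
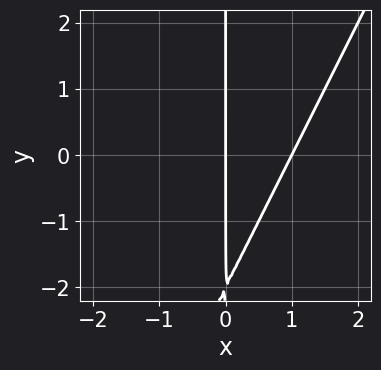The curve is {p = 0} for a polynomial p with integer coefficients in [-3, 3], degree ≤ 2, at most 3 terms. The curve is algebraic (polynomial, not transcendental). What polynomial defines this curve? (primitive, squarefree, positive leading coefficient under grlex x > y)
First, deg p = 2. A generic line meets the curve in up to 2 points.
Next, from the visible intercepts: every point of the y-axis in the box is on the curve; the x-axis gridline crossings are at x ∈ {0, 1}.
Finally, together with the visible shape, these determine p as stated.

2*x^2 - x*y - 2*x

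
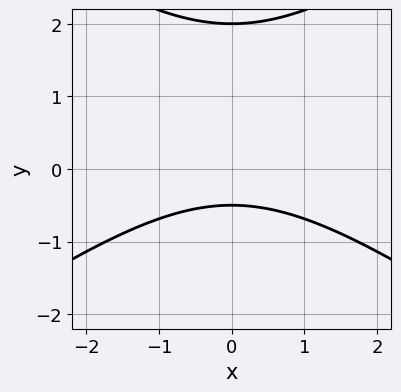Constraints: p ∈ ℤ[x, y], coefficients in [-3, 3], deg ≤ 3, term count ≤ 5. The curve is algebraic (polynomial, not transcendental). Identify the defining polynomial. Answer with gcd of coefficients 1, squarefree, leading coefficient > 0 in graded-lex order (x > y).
1. The degree is 2 — no degree-1 curve has this shape.
2. Symmetries: mirror symmetry x ↦ −x ⇒ only even powers of x.
3. From the visible intercepts: it crosses the y-axis at the gridline y = 2; the curve avoids every integer x-axis point in the box.
4. Together with the visible shape, these determine p as stated.

x^2 - 2*y^2 + 3*y + 2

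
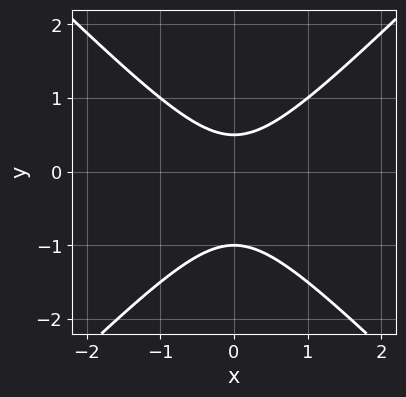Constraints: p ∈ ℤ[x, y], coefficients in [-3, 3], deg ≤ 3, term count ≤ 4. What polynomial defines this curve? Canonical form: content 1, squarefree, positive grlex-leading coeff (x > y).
First, degree: the shape is more complex than any degree-1 curve, so deg p = 2.
Then, symmetries: the x ↦ −x reflection is a symmetry, so x appears only in even powers.
Next, against the integer gridlines: no x-intercept at any integer in the box; one y-axis crossing is at y = -1.
Finally, these observations pin down the coefficients.

2*x^2 - 2*y^2 - y + 1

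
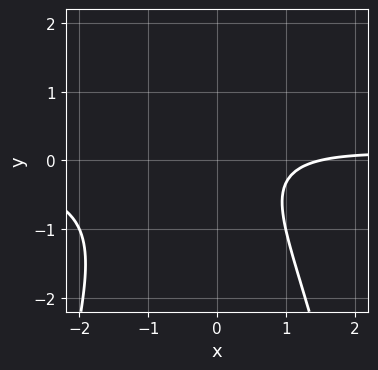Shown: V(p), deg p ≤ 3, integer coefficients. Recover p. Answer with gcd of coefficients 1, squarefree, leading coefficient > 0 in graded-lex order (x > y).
3*x^2*y + x*y + 3*y^2 - 2*x + 3

(a) Degree: no degree-2 curve has this shape, so deg p = 3.
(b) From the visible intercepts: it misses every integer gridline on the y-axis.
(c) Matching integer coefficients to the picture gives p.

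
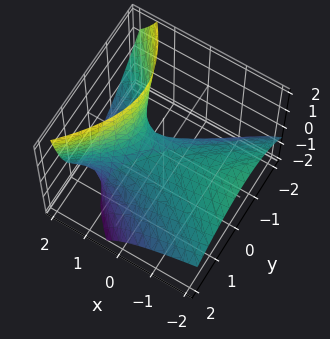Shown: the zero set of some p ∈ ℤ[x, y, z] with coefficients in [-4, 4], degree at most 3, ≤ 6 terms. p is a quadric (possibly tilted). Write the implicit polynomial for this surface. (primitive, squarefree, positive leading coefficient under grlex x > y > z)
x^2 + 3*x*z - 2*y^2 - y*z - 3*z

(a) The degree is 2 — no degree-1 surface has this shape.
(b) Reading off the gridlines: one y-axis crossing is at y = 0; it meets the z-axis at z = 0 (among the integer gridlines); it crosses the x-axis at the gridline x = 0.
(c) These observations pin down the coefficients.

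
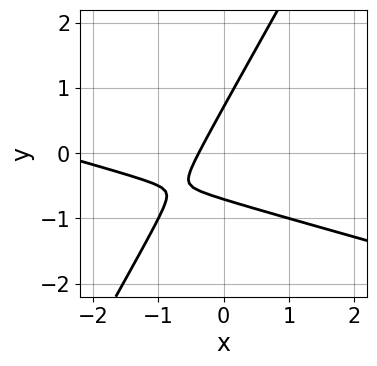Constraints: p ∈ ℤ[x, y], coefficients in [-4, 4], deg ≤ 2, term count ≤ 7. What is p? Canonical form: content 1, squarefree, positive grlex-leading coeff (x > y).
x^2 + 3*x*y - 2*y^2 + 3*x + 1

First, the degree is 2 — a generic line meets the curve in up to 2 points.
Finally, putting this together gives p.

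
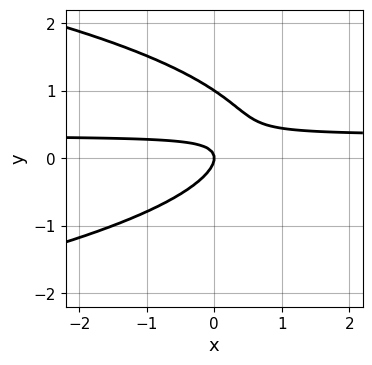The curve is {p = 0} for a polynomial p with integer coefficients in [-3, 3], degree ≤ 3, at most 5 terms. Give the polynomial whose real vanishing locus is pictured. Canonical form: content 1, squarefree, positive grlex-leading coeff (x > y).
3*y^3 + 3*x*y - 3*y^2 - x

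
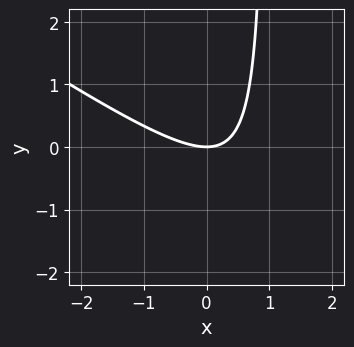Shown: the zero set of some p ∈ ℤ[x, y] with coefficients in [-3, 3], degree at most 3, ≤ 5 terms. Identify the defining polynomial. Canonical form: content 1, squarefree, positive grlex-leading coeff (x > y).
2*x^2 + 3*x*y - 3*y

(a) deg p = 2.
(b) From the visible intercepts: one y-axis crossing is at y = 0; one x-axis crossing is at x = 0.
(c) Fitting integer coefficients to these (and the overall shape) gives p.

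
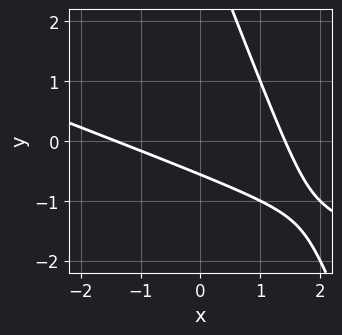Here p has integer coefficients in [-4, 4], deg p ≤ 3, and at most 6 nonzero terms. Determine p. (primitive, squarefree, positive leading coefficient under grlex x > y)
x^2 + 3*x*y + y^2 - 3*y - 2

deg p = 2.
Matching integer coefficients to the picture gives p.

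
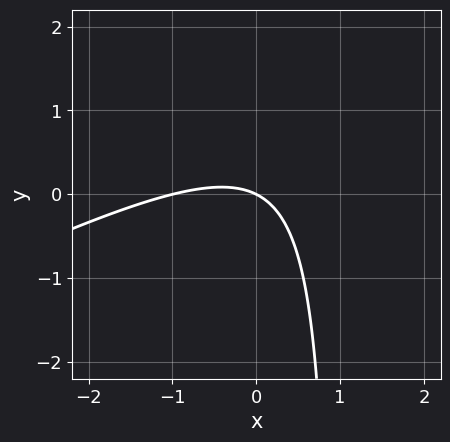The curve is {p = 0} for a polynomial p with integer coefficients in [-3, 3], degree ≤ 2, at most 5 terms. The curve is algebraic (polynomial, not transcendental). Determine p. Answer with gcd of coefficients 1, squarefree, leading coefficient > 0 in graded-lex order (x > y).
First, degree: a generic line meets the curve in up to 2 points, so deg p = 2.
Then, from the axis intercepts and sections: among the integer gridlines, it crosses the x-axis at x ∈ {-1, 0}; it meets the y-axis at y = 0 (among the integer gridlines).
Finally, fitting integer coefficients to these (and the overall shape) gives p.

x^2 - 2*x*y + x + 2*y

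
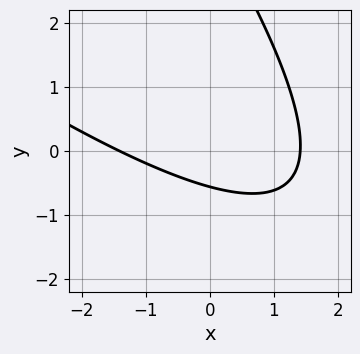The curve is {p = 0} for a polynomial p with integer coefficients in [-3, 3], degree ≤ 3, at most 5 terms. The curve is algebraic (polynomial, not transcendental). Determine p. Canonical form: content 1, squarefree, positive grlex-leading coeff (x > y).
First, the degree is 2 — no degree-1 curve has this shape.
Finally, putting this together gives p.

x^2 + 2*x*y + y^2 - 3*y - 2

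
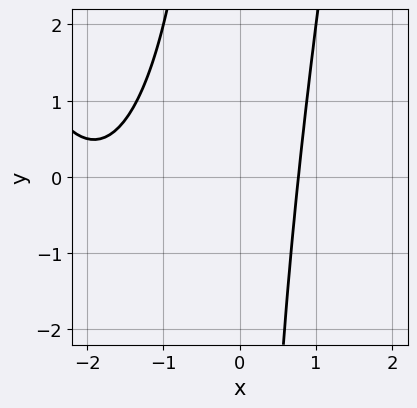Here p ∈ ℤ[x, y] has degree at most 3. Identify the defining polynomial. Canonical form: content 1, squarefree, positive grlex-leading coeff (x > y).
x^3 + 3*x^2 - x*y + x - 3

1. deg p = 3. No degree-2 curve has this shape.
2. Observable constraints: no y-intercept at any integer in the box.
3. Fitting integer coefficients to these (and the overall shape) gives p.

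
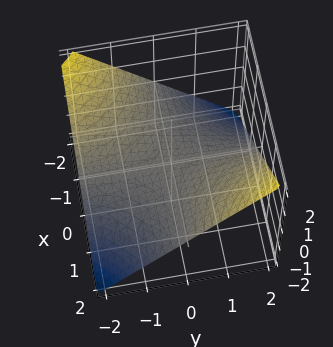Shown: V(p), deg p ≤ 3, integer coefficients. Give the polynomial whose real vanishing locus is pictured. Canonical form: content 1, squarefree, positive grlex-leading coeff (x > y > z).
1. The degree is 2 — a saddle surface; a quadric.
2. Against the integer gridlines: every point of the x-axis in the box is on the surface; it crosses the z-axis at the gridline z = 0; the visible y-axis segment lies entirely on the surface.
3. The integer polynomial consistent with all of this is the stated p.

x*y - 2*z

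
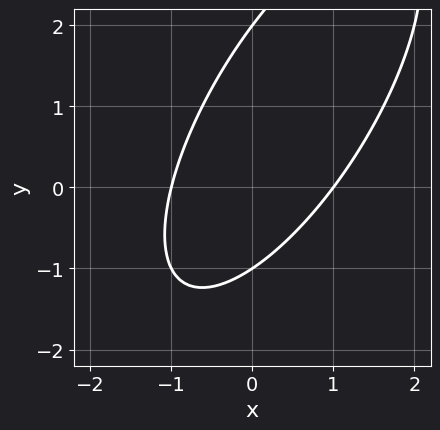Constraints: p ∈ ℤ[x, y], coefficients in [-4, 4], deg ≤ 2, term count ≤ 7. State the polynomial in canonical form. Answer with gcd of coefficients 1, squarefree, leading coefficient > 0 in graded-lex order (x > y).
2*x^2 - 2*x*y + y^2 - y - 2

First, degree: a generic line meets the curve in up to 2 points, so deg p = 2.
Then, against the integer gridlines: among the integer gridlines, it crosses the y-axis at y ∈ {-1, 2}; the x-axis gridline crossings are at x ∈ {-1, 1}.
Finally, putting this together gives p.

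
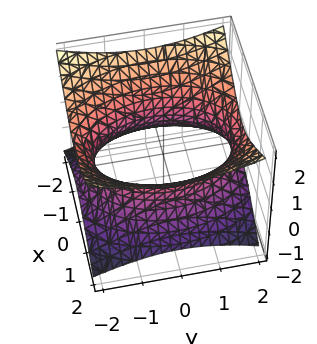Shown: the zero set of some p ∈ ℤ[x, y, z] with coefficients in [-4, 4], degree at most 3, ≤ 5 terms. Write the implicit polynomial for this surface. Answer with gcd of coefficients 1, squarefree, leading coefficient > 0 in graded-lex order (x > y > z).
2*x^2 + y^2 - 3*z^2 - 3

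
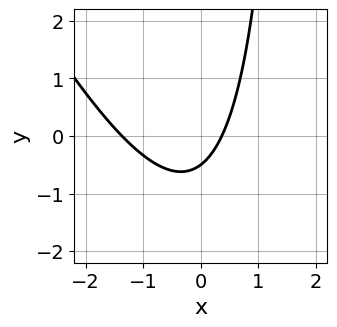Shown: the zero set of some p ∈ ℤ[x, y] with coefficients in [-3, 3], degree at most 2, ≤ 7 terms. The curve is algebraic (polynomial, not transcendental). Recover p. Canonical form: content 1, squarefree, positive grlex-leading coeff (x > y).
2*x^2 + x*y + 2*x - 2*y - 1

The degree is 2 — a generic line meets the curve in up to 2 points.
The integer polynomial consistent with all of this is the stated p.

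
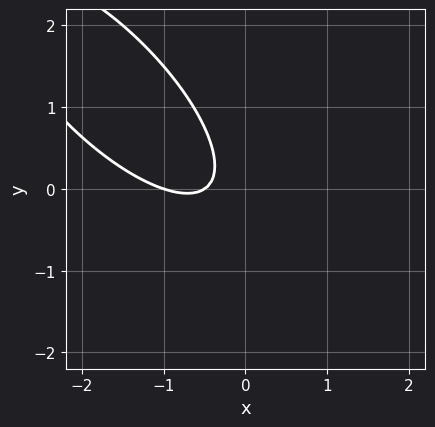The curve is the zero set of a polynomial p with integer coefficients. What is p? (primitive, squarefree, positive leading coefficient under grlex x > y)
(a) deg p = 2. A generic line meets the curve in up to 2 points.
(b) Checking where it meets the axes: it meets the x-axis at x = -1 (among the integer gridlines); it misses every integer gridline on the y-axis.
(c) The integer polynomial consistent with all of this is the stated p.

2*x^2 + 3*x*y + 2*y^2 + 3*x + 1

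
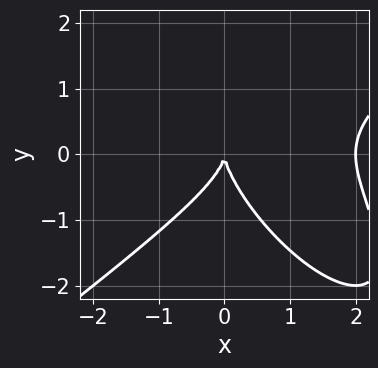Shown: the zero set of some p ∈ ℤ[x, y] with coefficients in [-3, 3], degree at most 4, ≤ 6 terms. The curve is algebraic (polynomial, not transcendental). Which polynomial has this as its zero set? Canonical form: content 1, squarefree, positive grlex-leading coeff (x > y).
The degree is 3 — the shape is more complex than any degree-2 curve.
Reading off the gridlines: among the integer gridlines, it crosses the x-axis at x ∈ {0, 2}; one y-axis crossing is at y = 0.
Putting this together gives p.

x^3 - x*y^2 - y^3 - 2*x^2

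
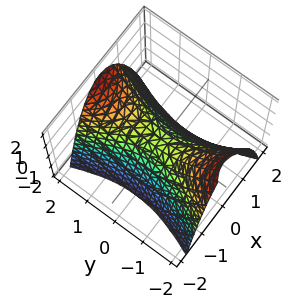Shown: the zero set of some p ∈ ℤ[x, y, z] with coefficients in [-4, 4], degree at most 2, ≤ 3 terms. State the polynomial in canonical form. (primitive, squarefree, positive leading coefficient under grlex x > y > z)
3*x^2 - y^2 + 2*z

deg p = 2. A hyperbolic paraboloid; a quadric.
Symmetries: it's symmetric under y → −y, forcing even powers of y; it's symmetric under x → −x, forcing even powers of x.
Reading off the gridlines: it meets the z-axis at z = 0 (among the integer gridlines); one y-axis crossing is at y = 0; it meets the x-axis at x = 0 (among the integer gridlines).
Together with the visible shape, these determine p as stated.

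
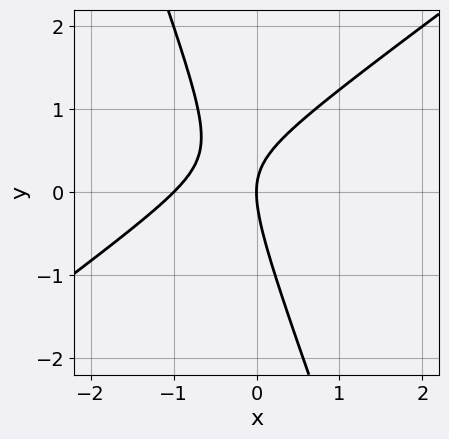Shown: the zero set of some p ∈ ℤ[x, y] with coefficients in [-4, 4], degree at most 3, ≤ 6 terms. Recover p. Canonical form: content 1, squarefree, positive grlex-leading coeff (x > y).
1. Degree: a generic line meets the curve in up to 2 points, so deg p = 2.
2. Observable constraints: it meets the y-axis at y = 0 (among the integer gridlines); among the integer gridlines, it crosses the x-axis at x ∈ {-1, 0}.
3. Together with the visible shape, these determine p as stated.

2*x^2 - 2*x*y - y^2 + 2*x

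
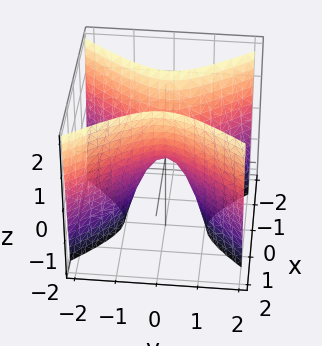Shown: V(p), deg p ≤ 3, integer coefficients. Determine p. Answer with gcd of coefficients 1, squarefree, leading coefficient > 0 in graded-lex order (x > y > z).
1. deg p = 2. A hyperbolic paraboloid; a quadric.
2. Symmetries: it's symmetric under y → −y, forcing even powers of y; mirror symmetry x ↦ −x ⇒ only even powers of x.
3. From the axis intercepts and sections: it crosses the x-axis at the gridline x = 0; it meets the y-axis at y = 0 (among the integer gridlines); it crosses the z-axis at the gridline z = 0.
4. Solving for integer coefficients yields p as stated.

3*x^2 - 2*y^2 - z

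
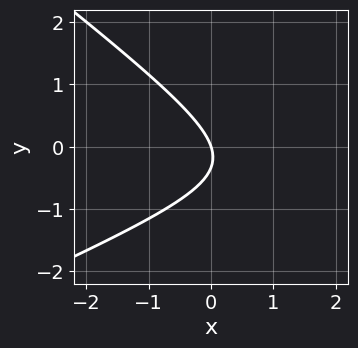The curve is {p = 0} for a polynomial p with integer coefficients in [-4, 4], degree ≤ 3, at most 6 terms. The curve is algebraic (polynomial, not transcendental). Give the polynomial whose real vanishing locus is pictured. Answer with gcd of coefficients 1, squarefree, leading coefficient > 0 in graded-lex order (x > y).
x^2 - x*y - 3*y^2 - 3*x - y

1. The degree is 2 — no degree-1 curve has this shape.
2. From the visible intercepts: it meets the y-axis at y = 0 (among the integer gridlines); one x-axis crossing is at x = 0.
3. Putting this together gives p.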